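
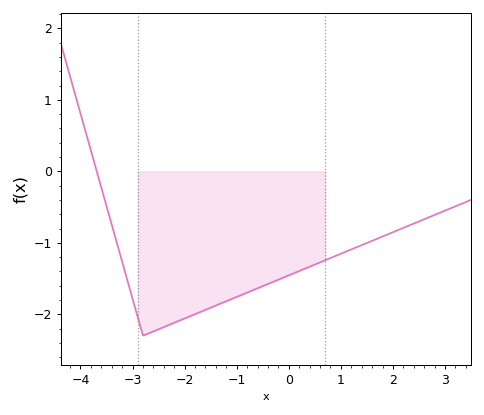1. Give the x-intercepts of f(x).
-3.69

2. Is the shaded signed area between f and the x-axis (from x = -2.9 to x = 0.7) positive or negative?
negative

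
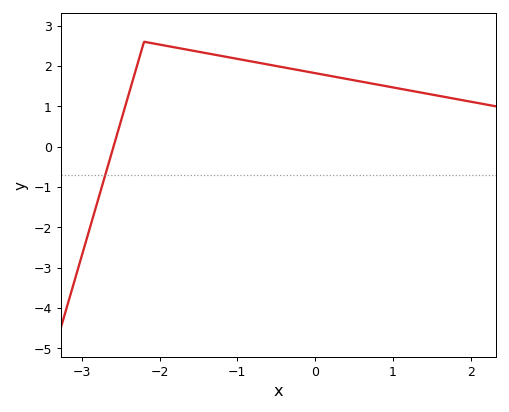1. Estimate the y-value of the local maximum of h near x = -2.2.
2.6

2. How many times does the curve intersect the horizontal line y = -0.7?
1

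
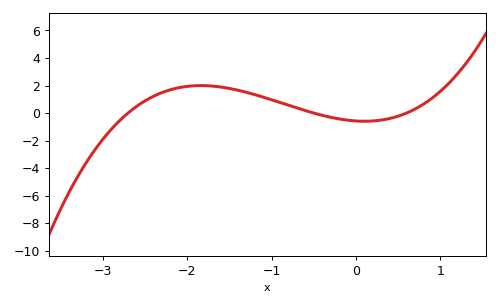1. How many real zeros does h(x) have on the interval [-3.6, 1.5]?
3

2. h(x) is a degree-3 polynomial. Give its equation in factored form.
y = 0.71(x + 2.7)(x + 0.5)(x - 0.6)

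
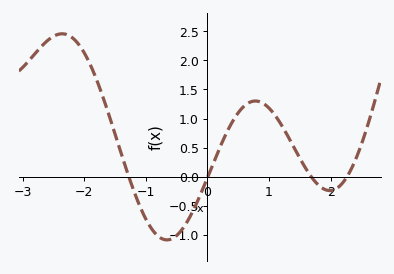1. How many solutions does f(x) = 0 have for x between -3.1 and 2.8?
4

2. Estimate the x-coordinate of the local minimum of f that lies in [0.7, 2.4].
2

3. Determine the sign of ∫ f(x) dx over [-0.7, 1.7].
positive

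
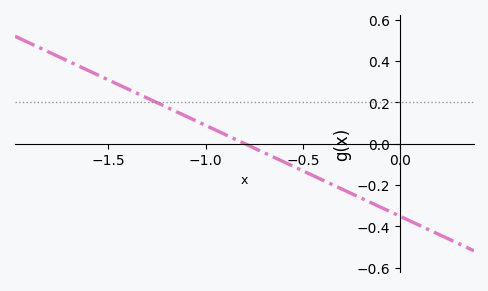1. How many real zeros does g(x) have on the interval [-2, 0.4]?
1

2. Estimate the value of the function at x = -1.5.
0.3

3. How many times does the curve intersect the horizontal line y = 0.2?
1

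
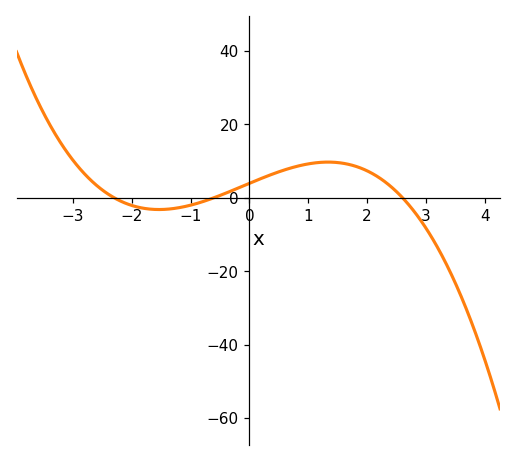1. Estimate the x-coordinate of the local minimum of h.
-1.6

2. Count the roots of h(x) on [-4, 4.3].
3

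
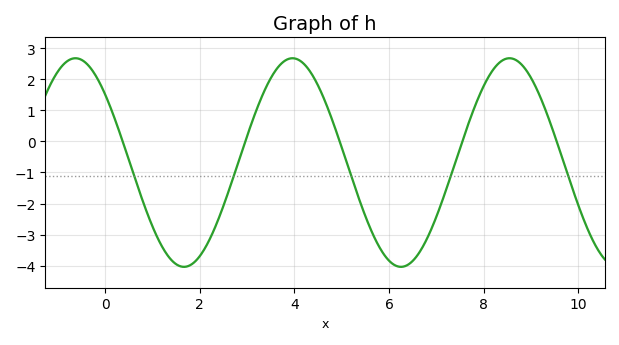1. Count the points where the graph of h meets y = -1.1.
5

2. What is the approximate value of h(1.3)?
-3.6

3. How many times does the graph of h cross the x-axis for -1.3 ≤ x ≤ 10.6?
5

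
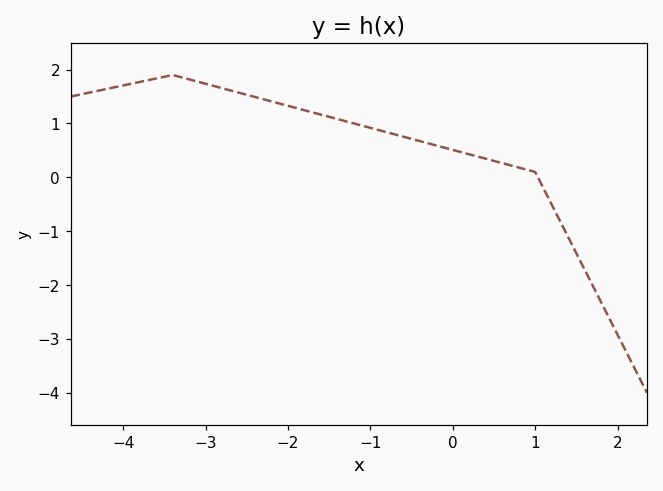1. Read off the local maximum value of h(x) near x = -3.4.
1.9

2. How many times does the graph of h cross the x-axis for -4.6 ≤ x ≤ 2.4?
1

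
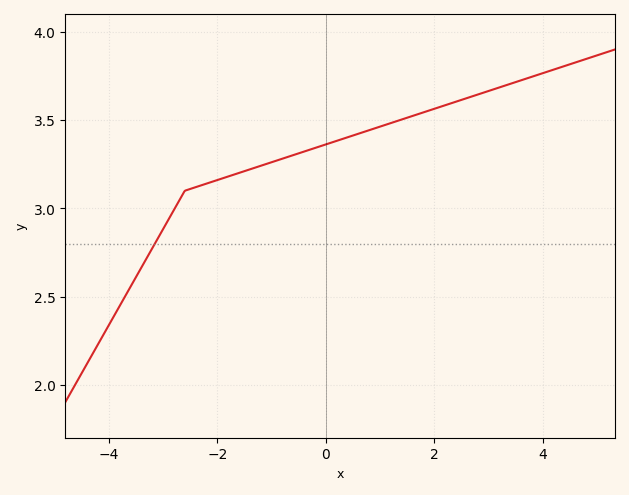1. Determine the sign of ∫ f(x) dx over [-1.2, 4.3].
positive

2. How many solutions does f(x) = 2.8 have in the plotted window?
1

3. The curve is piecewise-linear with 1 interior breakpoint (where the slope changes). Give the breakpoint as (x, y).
(-2.6, 3.1)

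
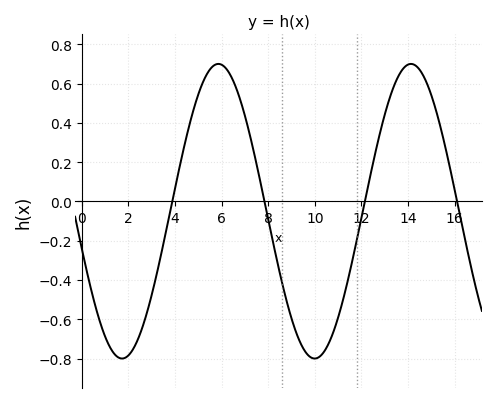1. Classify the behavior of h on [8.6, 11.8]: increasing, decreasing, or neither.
neither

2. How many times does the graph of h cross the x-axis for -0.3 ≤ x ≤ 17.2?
4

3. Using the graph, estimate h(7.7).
0.08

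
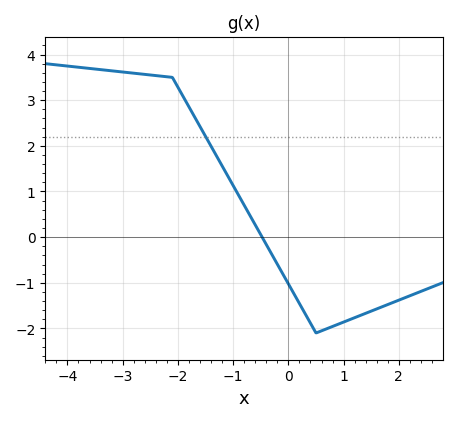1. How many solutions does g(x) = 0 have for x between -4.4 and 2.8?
1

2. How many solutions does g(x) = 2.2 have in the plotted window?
1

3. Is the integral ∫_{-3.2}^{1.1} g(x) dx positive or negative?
positive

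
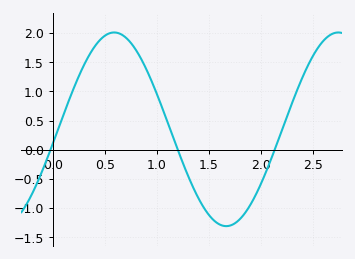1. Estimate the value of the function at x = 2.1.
-0.15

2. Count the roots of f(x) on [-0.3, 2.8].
3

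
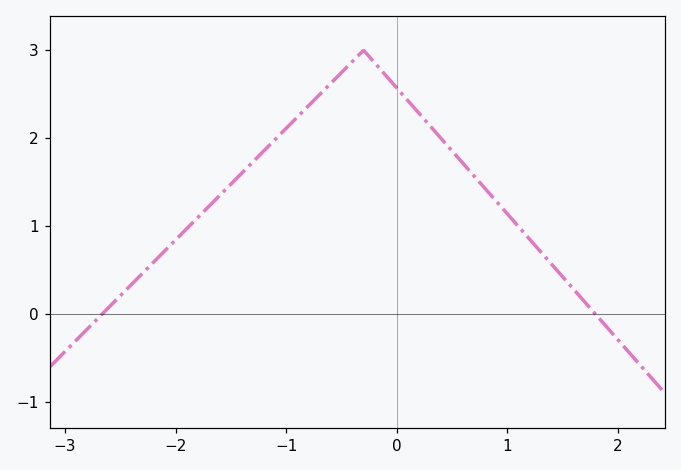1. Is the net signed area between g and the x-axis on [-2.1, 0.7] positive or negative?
positive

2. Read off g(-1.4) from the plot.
1.61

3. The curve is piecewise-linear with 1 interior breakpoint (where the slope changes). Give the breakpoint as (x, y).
(-0.3, 3)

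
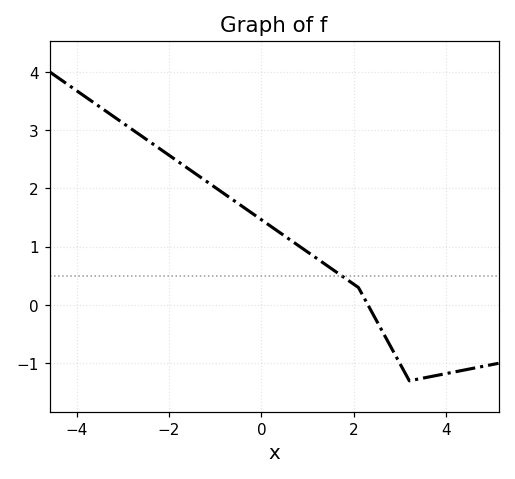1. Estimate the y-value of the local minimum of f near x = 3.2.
-1.3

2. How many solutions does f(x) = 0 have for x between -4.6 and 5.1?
1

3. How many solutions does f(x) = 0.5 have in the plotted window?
1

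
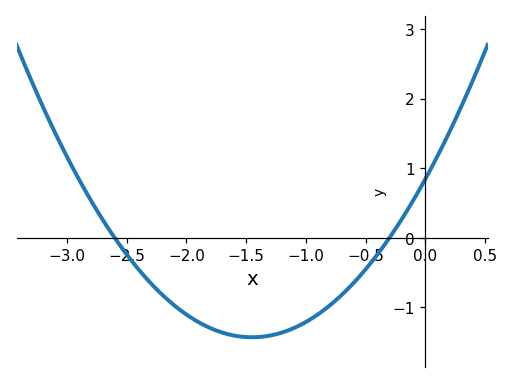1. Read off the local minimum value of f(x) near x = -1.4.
-1.43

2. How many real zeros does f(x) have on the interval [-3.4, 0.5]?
2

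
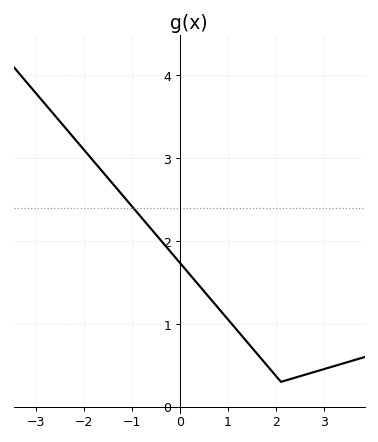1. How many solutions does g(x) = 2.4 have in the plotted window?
1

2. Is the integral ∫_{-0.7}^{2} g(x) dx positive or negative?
positive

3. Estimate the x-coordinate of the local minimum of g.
2.1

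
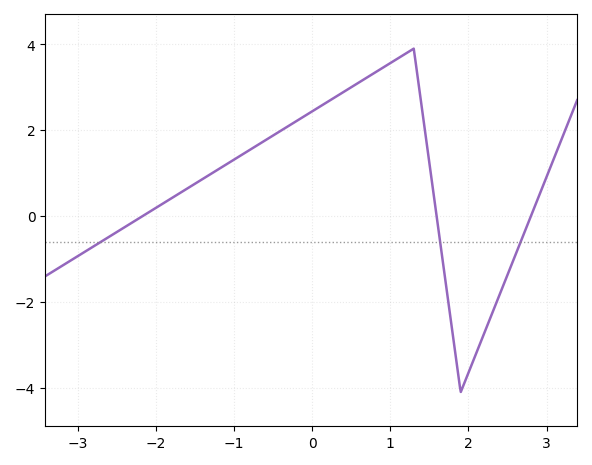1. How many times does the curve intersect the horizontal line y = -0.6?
3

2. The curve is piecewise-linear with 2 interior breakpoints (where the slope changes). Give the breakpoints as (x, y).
(1.3, 3.9); (1.9, -4.1)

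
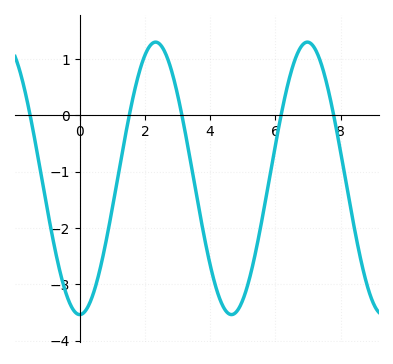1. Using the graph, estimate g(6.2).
0.072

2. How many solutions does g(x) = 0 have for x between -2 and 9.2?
5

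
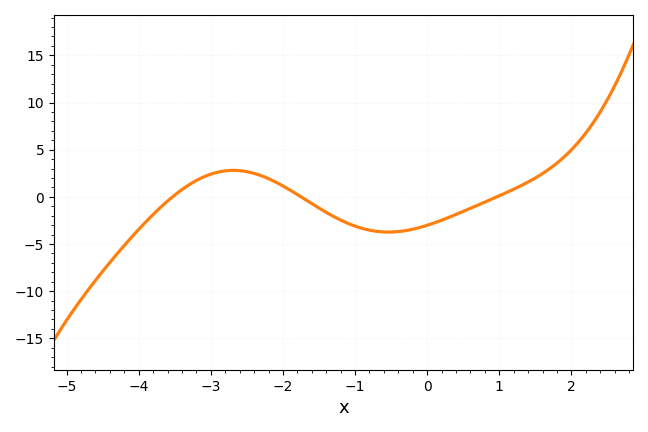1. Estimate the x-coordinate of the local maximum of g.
-2.69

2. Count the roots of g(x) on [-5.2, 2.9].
3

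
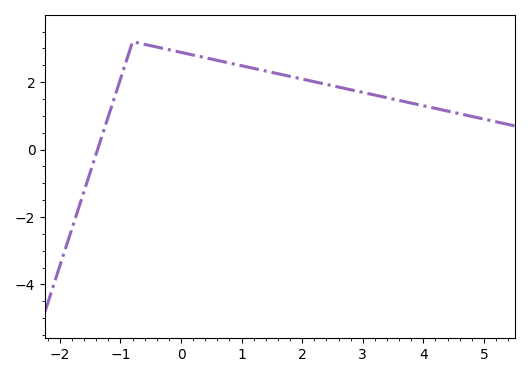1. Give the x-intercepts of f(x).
-1.38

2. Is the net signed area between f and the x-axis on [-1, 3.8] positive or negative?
positive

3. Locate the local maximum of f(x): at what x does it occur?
-0.797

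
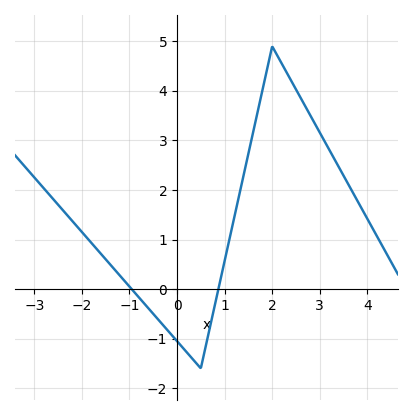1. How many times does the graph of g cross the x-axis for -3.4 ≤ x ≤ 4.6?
2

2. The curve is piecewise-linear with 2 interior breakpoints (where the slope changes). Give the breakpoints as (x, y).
(0.5, -1.6); (2, 4.9)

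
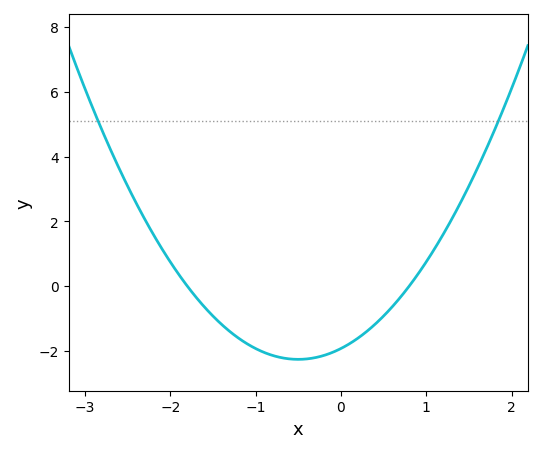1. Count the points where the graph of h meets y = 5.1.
2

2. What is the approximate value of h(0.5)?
-0.925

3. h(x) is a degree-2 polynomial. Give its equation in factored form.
y = 1.34(x + 1.8)(x - 0.8)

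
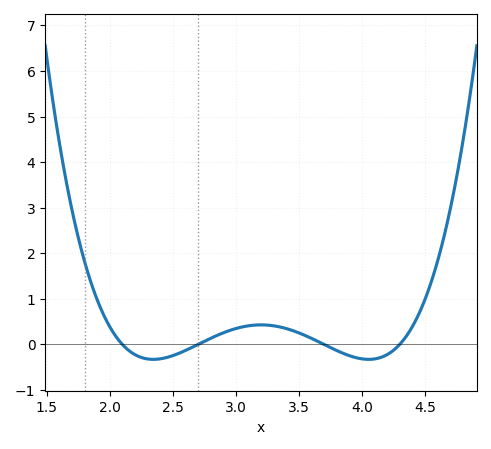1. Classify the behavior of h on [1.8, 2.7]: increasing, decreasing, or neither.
neither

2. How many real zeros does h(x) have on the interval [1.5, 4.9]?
4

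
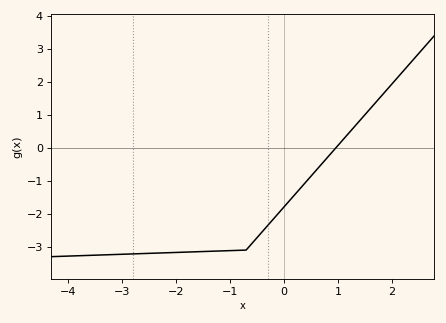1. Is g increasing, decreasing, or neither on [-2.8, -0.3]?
increasing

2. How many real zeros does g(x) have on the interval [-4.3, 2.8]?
1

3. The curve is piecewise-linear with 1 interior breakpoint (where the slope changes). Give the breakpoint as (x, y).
(-0.7, -3.1)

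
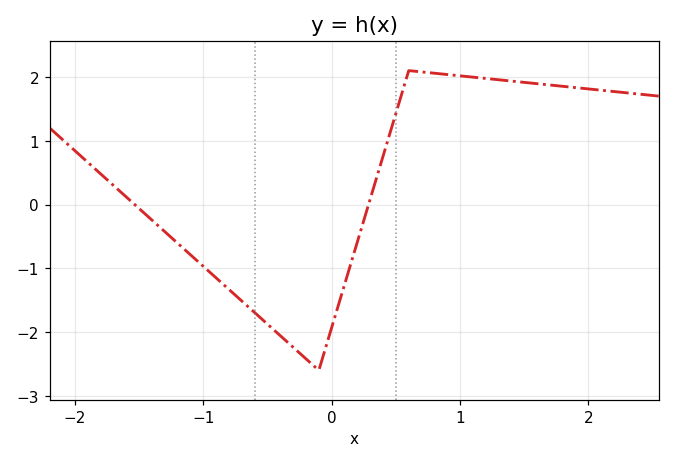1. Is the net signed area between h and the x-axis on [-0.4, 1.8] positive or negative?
positive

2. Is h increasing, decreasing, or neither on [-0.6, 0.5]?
neither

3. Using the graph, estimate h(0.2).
-0.586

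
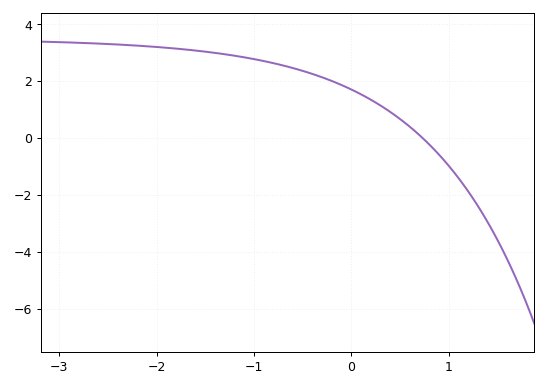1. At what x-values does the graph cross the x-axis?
0.7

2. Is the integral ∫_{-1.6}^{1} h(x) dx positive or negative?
positive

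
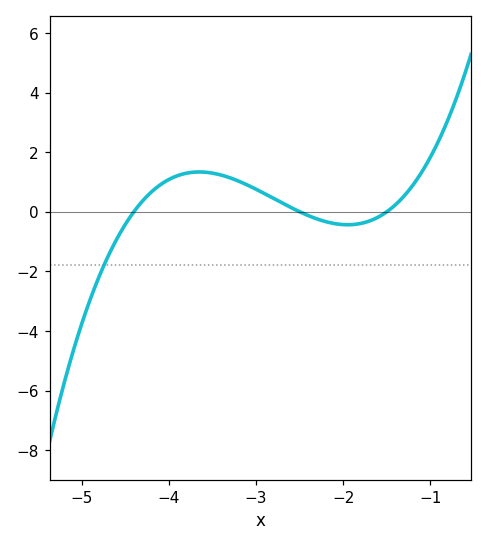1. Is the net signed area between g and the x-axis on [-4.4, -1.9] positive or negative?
positive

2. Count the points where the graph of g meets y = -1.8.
1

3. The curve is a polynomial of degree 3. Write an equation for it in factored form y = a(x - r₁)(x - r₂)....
y = 0.72(x + 4.4)(x + 2.5)(x + 1.5)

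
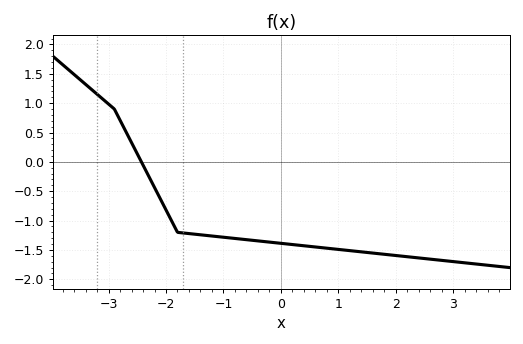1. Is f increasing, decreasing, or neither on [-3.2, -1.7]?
decreasing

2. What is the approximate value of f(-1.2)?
-1.26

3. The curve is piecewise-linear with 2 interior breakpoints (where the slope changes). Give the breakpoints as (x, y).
(-2.9, 0.9); (-1.8, -1.2)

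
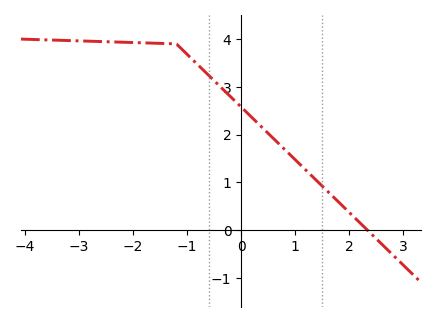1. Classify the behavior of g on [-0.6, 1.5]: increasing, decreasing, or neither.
decreasing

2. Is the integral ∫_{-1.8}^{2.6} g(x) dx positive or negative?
positive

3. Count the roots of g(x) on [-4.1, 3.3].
1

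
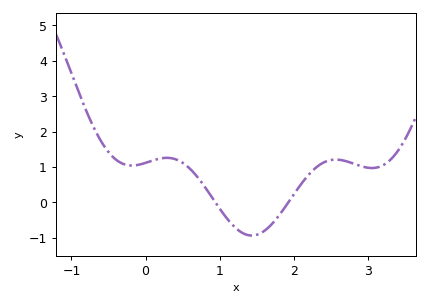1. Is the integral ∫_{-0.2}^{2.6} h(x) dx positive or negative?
positive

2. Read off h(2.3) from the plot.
1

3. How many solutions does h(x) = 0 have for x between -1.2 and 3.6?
2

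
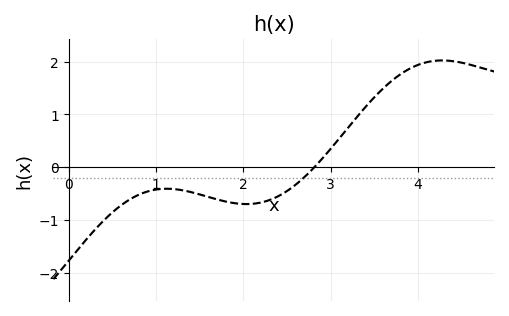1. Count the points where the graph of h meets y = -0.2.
1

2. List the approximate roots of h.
2.82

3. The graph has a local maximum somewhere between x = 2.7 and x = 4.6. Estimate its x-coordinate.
4.28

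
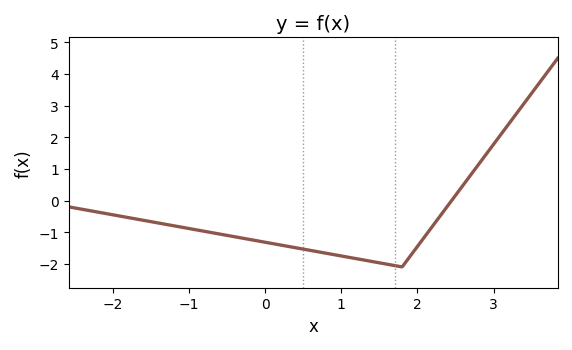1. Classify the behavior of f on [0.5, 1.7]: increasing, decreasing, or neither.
decreasing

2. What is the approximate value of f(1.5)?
-2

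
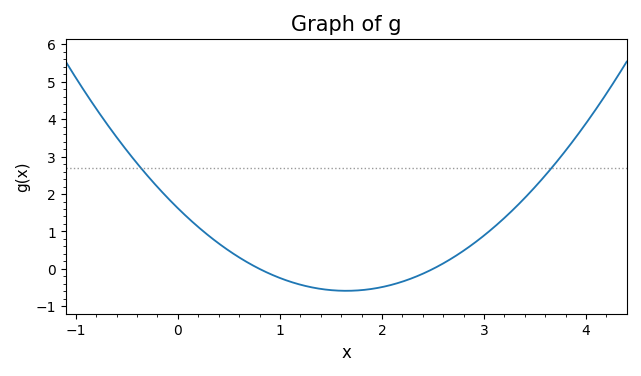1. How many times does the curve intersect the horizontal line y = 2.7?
2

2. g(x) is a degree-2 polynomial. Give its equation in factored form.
y = 0.81(x - 0.8)(x - 2.5)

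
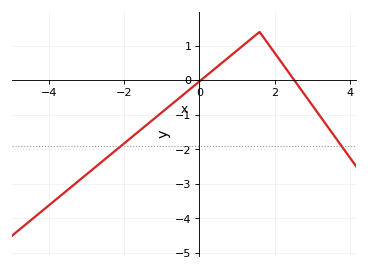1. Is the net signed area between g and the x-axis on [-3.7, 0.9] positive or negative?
negative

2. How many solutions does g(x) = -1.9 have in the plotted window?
2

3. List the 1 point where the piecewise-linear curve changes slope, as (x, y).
(1.6, 1.4)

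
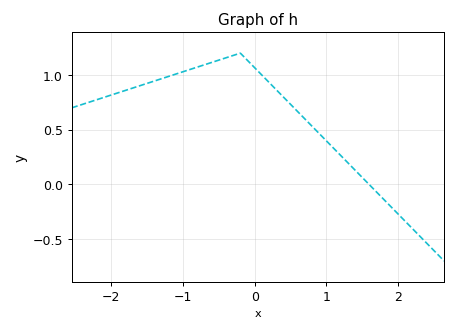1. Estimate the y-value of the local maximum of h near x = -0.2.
1.2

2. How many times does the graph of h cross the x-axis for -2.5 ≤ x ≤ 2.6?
1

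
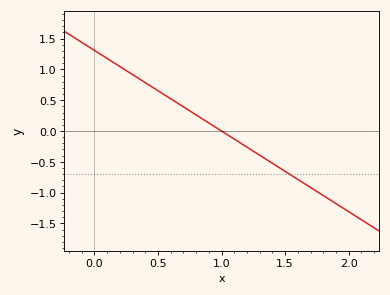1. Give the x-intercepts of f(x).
1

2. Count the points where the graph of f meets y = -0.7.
1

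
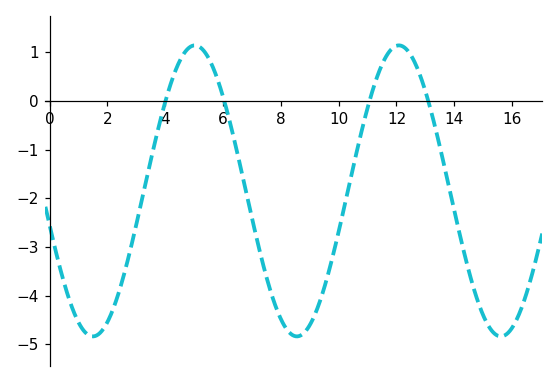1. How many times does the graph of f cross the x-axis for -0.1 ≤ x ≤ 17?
4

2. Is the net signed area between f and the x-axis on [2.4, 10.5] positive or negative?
negative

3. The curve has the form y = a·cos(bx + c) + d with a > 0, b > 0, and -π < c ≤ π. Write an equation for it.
y = 2.99cos(0.89x + 1.8) - 1.85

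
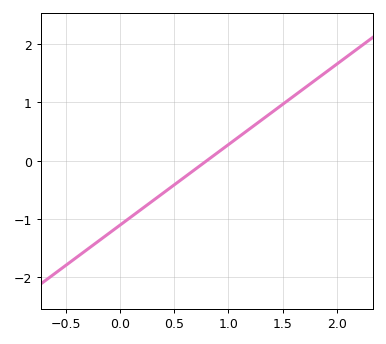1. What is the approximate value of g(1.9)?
1.5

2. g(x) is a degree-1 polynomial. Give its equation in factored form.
y = 1.38(x - 0.8)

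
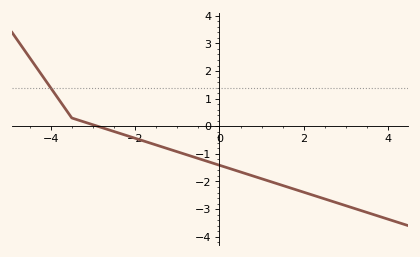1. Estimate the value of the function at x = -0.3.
-1.3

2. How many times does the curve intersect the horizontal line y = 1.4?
1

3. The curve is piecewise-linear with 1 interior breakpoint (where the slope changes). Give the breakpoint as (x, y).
(-3.5, 0.3)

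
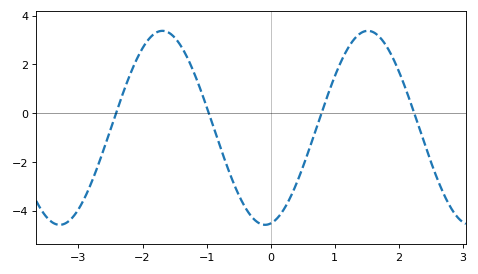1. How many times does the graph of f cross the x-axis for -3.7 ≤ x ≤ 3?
4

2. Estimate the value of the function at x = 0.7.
-0.8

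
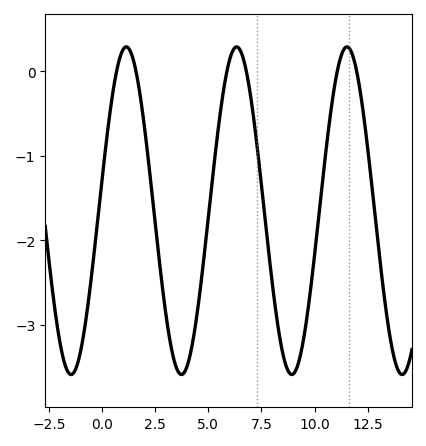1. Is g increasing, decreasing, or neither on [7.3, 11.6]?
neither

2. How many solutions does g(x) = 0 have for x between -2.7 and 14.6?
6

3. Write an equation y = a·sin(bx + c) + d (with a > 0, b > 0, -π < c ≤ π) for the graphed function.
y = 1.94sin(1.21x + 0.19) - 1.65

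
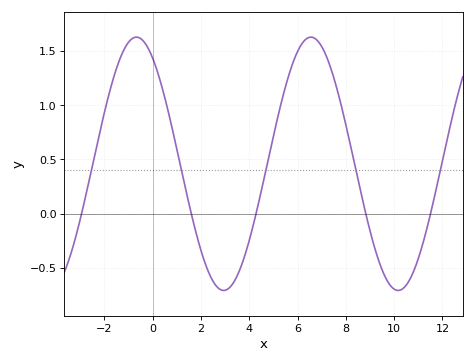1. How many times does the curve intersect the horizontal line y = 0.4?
5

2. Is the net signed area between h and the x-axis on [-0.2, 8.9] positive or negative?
positive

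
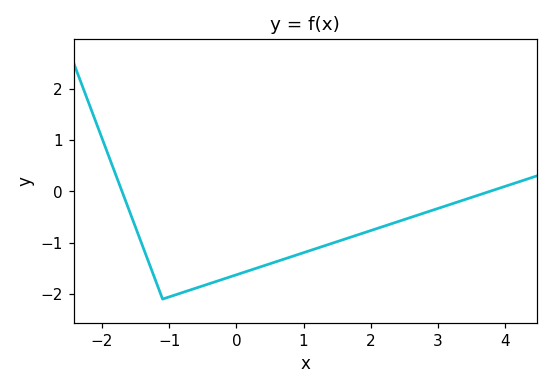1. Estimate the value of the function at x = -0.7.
-1.93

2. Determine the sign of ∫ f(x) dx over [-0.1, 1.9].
negative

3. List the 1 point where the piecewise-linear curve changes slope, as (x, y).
(-1.1, -2.1)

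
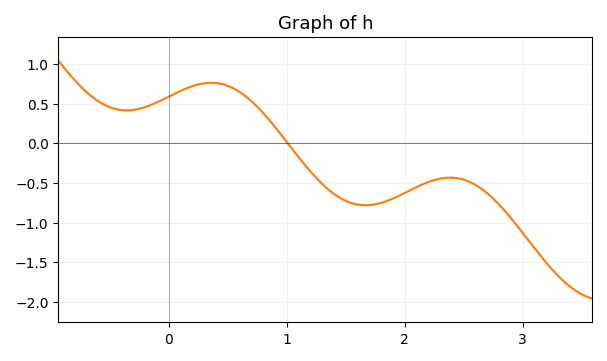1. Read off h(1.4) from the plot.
-0.65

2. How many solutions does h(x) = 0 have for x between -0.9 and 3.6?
1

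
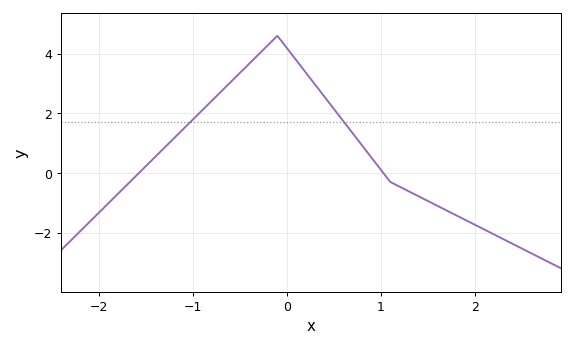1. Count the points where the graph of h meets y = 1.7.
2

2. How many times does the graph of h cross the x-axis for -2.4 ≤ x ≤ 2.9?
2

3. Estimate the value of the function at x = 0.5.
2.2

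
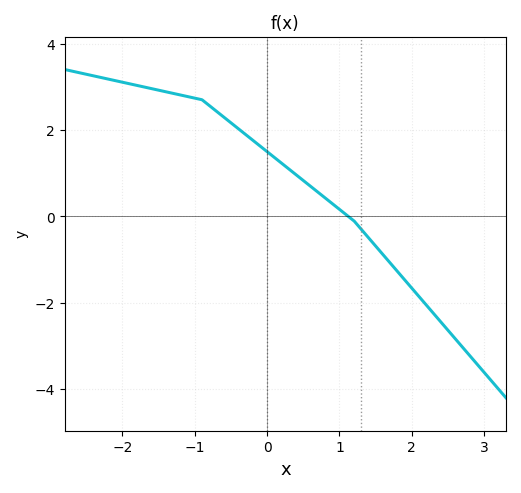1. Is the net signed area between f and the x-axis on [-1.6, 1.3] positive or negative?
positive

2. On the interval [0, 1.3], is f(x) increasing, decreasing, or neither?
decreasing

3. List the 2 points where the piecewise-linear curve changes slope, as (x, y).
(-0.9, 2.7); (1.2, -0.1)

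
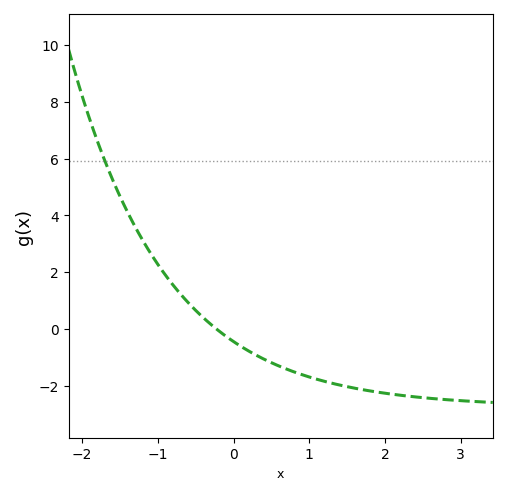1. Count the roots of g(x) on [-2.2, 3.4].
1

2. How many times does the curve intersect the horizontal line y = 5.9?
1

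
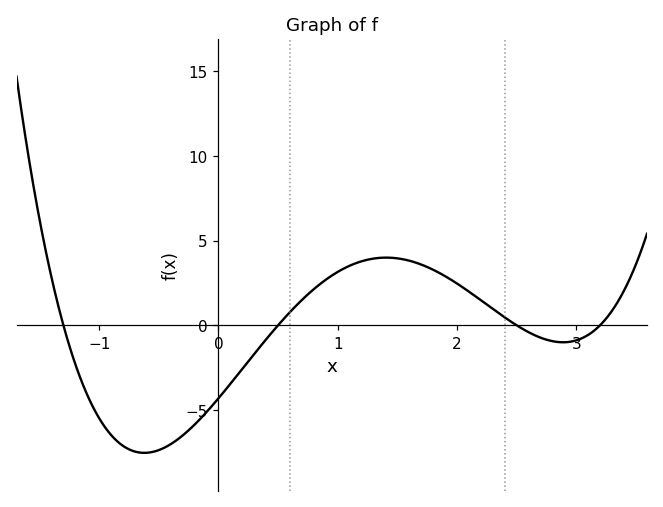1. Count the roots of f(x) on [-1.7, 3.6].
4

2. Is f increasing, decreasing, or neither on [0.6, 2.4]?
neither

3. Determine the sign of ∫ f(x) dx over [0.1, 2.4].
positive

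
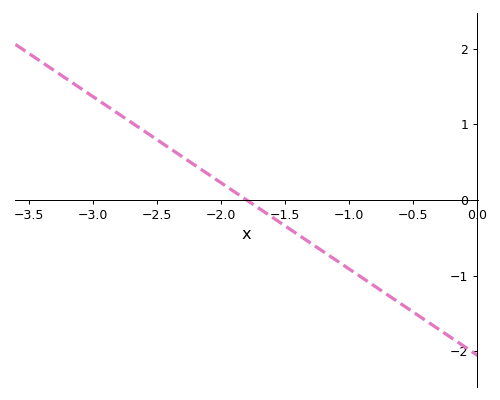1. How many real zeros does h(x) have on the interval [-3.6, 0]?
1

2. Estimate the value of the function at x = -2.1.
0.342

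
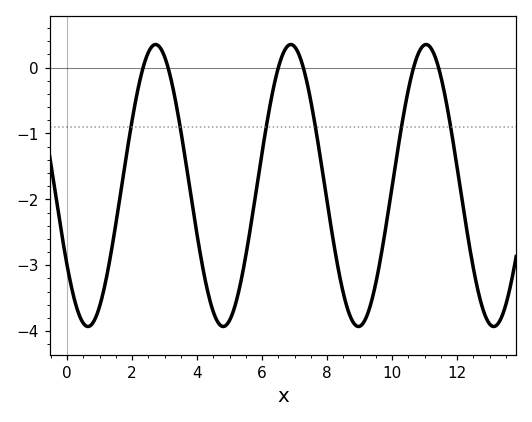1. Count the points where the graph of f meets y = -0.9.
6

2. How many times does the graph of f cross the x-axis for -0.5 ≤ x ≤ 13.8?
6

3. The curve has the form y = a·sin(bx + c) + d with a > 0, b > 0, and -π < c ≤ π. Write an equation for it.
y = 2.14sin(1.51x - 2.54) - 1.79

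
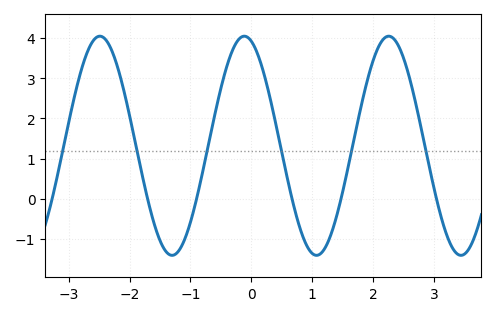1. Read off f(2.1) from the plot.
3.82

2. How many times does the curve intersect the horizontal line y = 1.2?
6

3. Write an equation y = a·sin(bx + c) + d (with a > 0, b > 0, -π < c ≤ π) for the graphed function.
y = 2.73sin(2.65x + 1.88) + 1.32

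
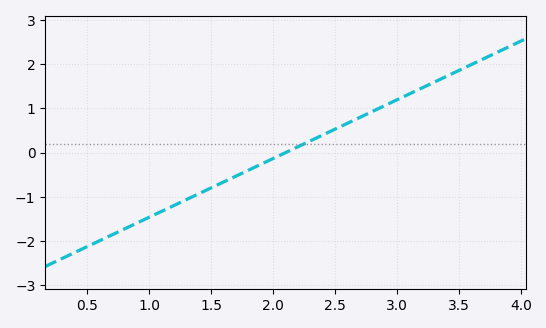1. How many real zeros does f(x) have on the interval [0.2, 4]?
1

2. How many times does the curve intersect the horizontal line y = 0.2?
1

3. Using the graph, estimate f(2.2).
0.1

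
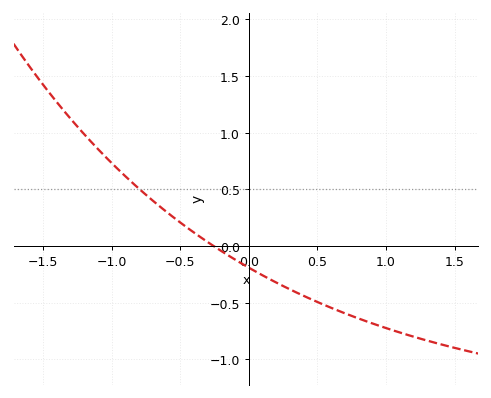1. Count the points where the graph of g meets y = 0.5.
1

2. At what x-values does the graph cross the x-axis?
-0.255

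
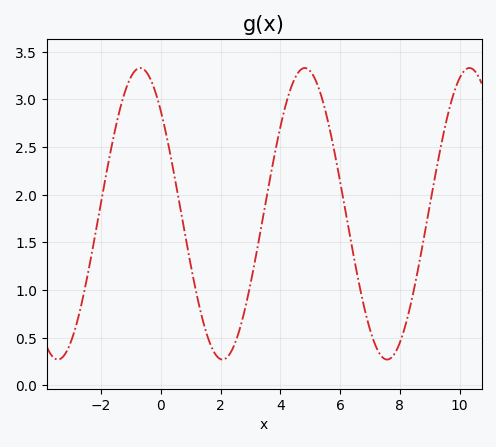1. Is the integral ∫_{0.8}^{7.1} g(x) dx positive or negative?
positive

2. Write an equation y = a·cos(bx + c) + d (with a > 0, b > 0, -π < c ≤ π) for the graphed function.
y = 1.53cos(1.14x + 0.792) + 1.8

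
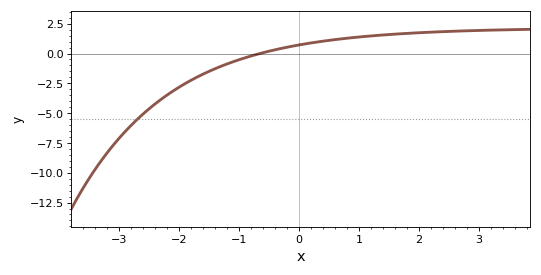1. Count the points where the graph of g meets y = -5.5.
1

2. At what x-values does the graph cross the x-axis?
-0.654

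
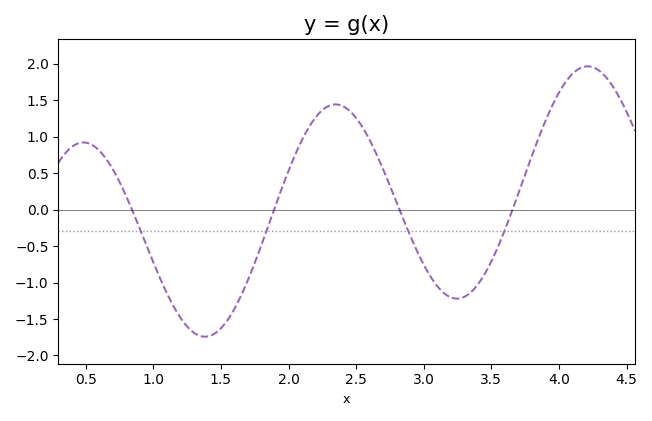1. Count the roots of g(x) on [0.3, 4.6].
4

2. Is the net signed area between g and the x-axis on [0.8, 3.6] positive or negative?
negative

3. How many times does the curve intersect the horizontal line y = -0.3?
4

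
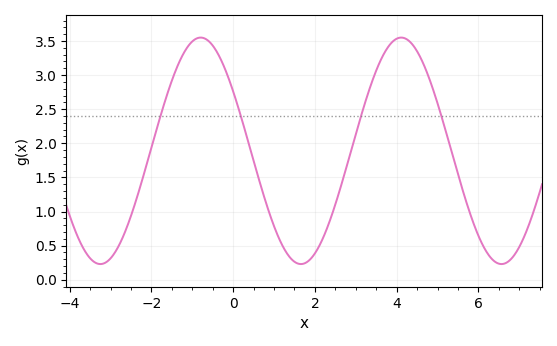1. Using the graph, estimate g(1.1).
0.65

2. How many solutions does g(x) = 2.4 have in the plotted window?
4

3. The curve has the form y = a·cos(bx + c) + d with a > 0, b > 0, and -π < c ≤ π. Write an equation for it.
y = 1.66cos(1.3x + 1) + 1.89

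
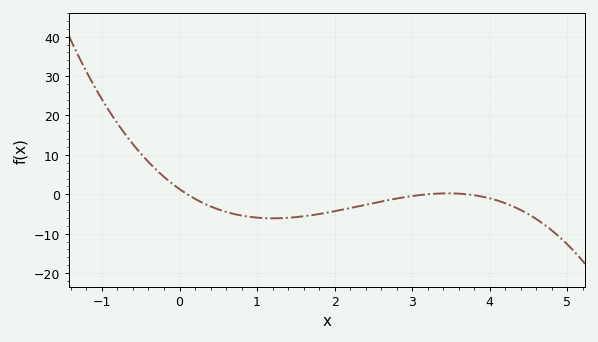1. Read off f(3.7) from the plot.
0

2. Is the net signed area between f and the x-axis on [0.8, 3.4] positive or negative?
negative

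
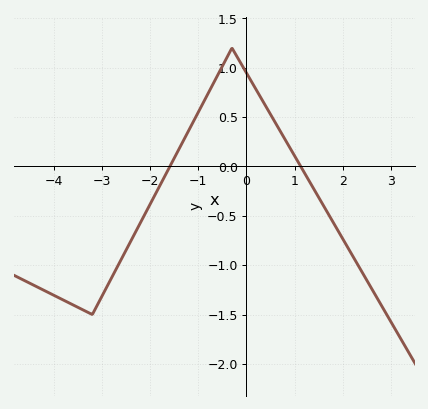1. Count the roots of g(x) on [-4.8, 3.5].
2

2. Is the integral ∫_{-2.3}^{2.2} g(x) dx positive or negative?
positive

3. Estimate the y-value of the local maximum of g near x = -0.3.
1.2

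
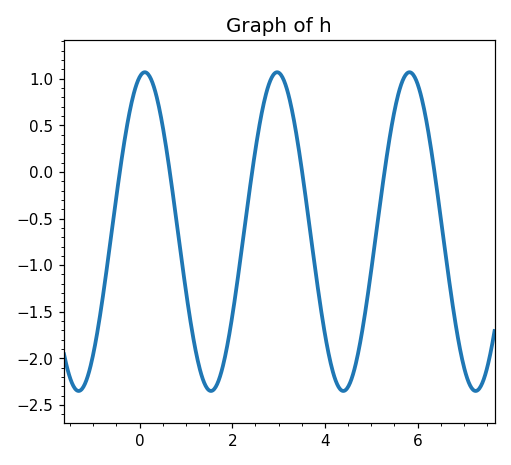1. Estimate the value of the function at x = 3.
1.07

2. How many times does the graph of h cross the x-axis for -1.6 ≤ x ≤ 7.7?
6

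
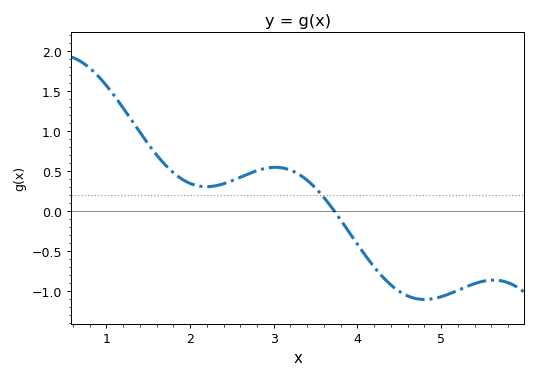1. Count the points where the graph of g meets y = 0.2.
1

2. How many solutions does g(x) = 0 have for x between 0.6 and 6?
1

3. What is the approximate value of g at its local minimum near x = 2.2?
0.3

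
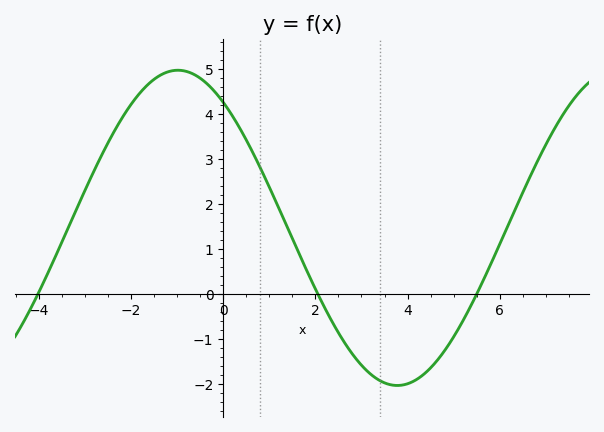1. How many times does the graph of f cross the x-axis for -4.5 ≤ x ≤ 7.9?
3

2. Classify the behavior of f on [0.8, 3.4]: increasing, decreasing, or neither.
decreasing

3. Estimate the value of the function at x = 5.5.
0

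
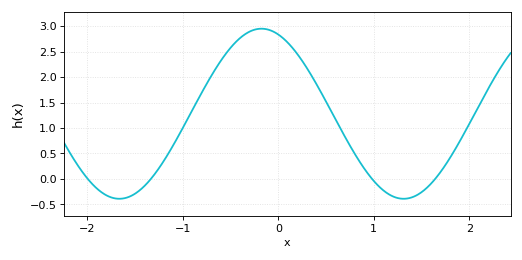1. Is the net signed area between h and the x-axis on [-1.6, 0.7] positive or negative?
positive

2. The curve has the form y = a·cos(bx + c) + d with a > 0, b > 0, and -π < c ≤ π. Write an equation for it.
y = 1.67cos(2.1x + 0.37) + 1.28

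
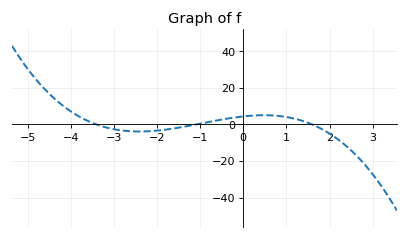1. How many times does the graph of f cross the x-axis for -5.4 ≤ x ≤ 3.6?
3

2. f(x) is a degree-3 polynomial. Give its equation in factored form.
y = -0.74(x + 3.4)(x + 1.1)(x - 1.6)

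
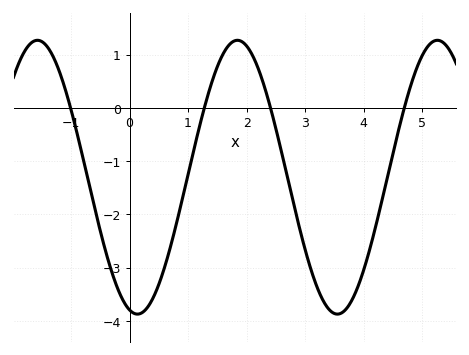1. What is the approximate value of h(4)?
-3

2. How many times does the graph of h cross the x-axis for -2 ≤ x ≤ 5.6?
4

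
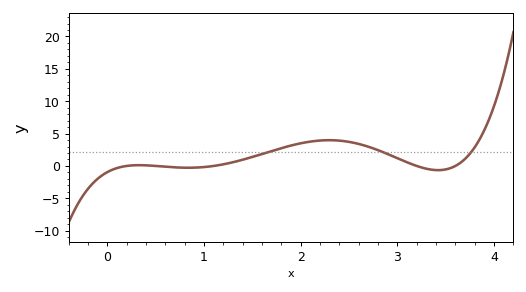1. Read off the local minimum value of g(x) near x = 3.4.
-0.5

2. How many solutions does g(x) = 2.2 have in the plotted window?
3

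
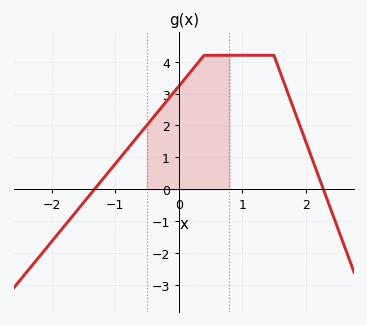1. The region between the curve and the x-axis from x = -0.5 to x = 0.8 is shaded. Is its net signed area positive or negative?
positive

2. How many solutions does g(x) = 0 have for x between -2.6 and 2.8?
2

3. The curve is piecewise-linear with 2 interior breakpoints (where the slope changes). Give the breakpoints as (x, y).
(0.4, 4.2); (1.5, 4.2)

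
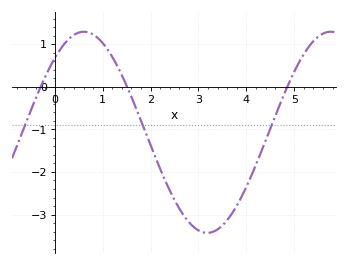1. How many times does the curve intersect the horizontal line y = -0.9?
3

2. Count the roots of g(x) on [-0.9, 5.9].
3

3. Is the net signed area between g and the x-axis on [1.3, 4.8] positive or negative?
negative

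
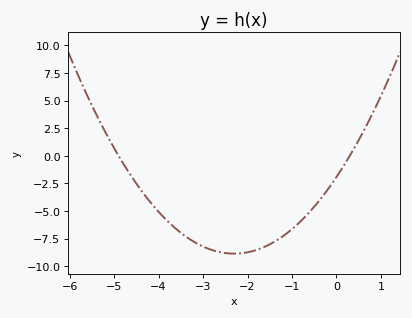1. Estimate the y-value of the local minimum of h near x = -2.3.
-8.86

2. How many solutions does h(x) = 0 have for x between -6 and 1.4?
2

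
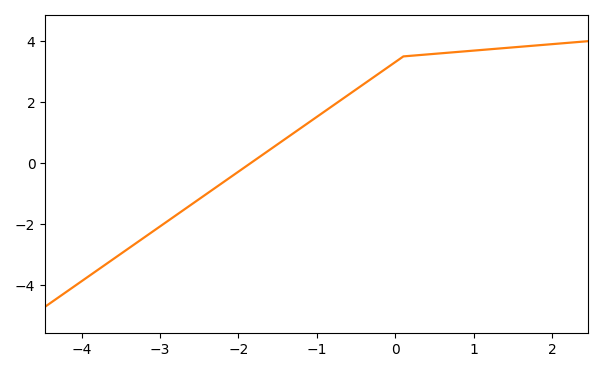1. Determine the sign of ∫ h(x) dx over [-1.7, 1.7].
positive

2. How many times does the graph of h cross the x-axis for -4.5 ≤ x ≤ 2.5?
1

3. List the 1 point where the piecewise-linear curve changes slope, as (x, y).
(0.1, 3.5)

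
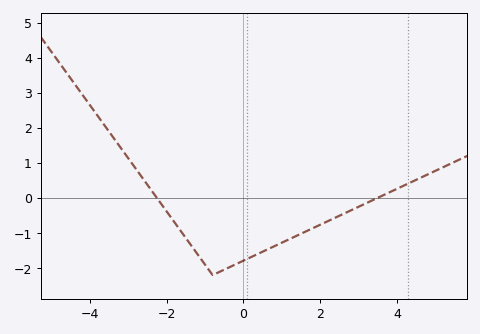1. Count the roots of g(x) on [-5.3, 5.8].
2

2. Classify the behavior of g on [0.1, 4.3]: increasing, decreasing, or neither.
increasing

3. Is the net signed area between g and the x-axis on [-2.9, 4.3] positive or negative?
negative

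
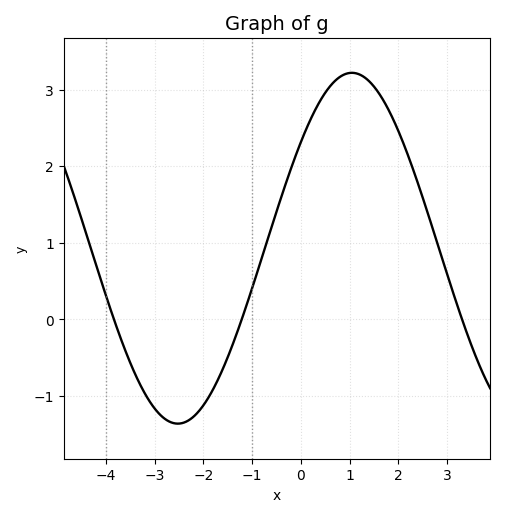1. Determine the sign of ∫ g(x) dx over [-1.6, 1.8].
positive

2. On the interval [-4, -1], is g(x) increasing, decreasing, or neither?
neither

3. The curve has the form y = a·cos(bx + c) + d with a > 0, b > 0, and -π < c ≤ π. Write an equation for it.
y = 2.29cos(0.88x - 0.92) + 0.93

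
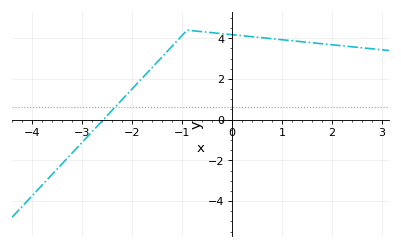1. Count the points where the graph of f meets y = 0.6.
1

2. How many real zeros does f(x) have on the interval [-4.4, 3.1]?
1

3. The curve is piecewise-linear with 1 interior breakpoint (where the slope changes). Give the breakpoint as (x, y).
(-0.9, 4.4)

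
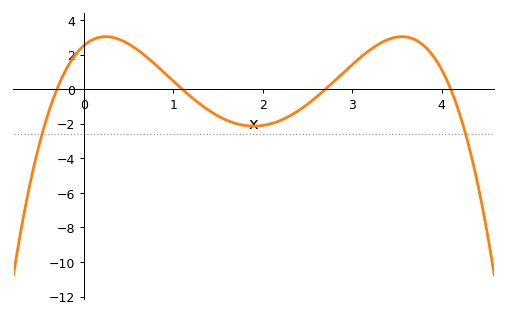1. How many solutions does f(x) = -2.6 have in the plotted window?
2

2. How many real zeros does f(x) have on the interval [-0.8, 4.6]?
4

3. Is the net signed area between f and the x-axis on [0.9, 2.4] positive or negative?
negative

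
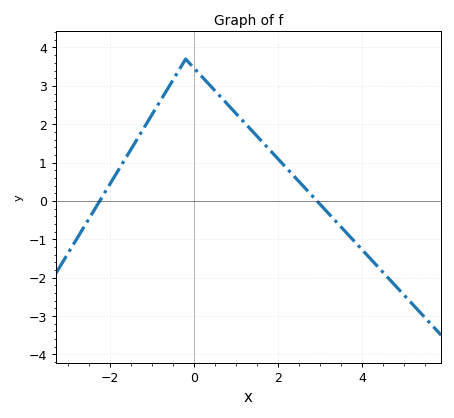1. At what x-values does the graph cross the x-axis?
-2.2, 3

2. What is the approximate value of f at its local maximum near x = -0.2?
3.7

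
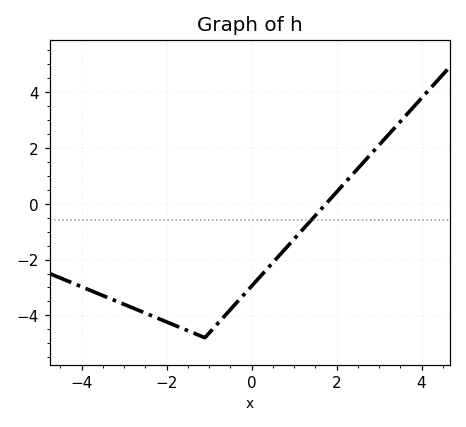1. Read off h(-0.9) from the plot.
-4.4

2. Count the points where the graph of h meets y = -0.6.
1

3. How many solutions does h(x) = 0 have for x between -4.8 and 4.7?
1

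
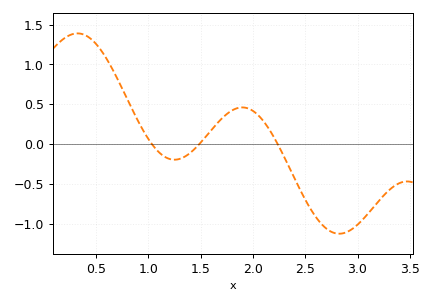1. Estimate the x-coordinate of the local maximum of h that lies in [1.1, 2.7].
1.9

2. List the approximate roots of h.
1.05, 1.5, 2.25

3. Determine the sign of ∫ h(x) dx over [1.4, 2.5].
positive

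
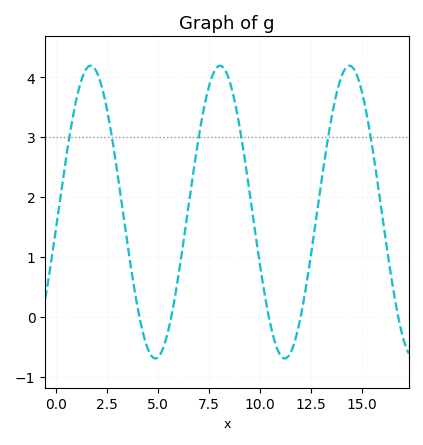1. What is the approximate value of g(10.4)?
0.1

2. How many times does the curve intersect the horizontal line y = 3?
6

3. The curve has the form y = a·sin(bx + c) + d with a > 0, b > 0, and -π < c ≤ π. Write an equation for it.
y = 2.44sin(0.99x - 0.11) + 1.75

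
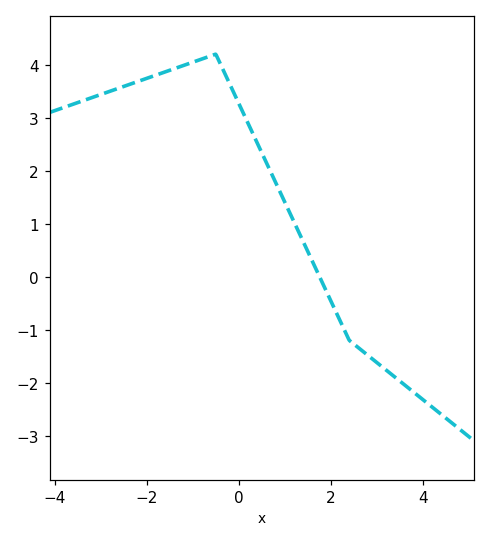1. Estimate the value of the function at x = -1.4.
3.9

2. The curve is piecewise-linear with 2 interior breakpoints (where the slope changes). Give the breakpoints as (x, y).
(-0.5, 4.2); (2.4, -1.2)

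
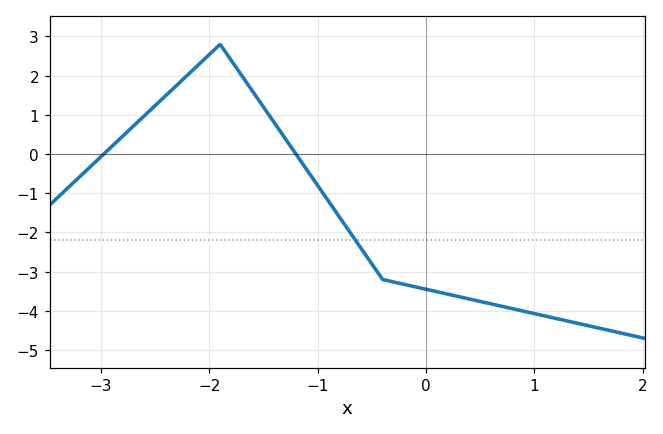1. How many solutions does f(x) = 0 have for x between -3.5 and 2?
2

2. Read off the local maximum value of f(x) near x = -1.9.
2.8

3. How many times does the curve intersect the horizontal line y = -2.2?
1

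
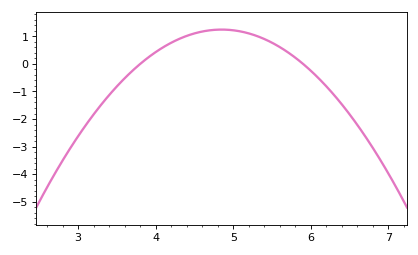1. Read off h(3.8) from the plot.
0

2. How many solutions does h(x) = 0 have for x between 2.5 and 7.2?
2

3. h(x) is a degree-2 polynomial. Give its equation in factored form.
y = -1.13(x - 3.8)(x - 5.9)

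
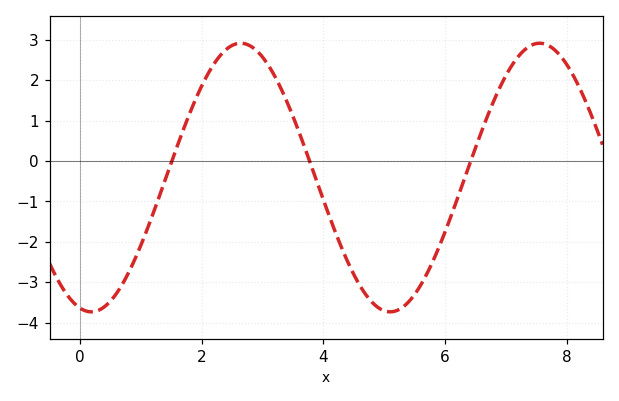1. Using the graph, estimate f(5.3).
-3.6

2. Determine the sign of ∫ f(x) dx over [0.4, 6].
negative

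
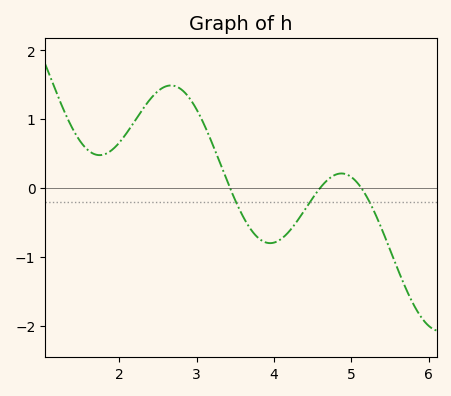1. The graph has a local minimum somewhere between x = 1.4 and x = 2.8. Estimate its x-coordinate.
1.74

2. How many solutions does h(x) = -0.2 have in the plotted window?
3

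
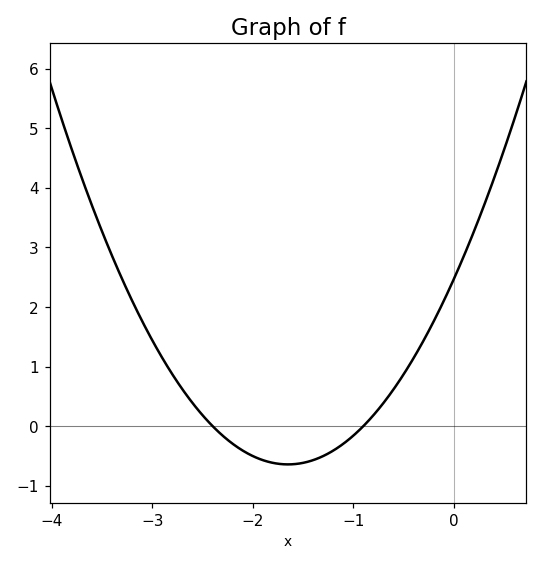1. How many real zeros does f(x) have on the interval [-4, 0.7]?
2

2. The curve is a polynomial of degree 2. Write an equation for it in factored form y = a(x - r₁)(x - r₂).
y = 1.14(x + 2.4)(x + 0.9)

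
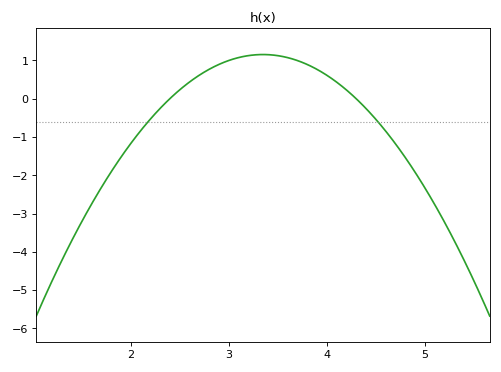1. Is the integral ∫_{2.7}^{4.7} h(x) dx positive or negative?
positive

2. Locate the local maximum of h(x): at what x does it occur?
3.4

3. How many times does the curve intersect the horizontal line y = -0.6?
2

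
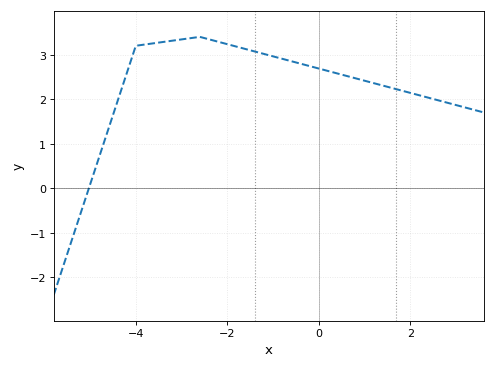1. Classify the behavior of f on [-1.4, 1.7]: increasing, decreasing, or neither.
decreasing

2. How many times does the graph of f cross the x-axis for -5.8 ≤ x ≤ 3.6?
1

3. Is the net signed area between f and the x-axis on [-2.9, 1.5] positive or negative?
positive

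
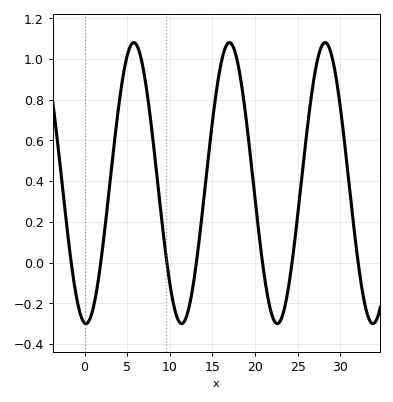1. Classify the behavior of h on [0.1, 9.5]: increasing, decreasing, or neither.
neither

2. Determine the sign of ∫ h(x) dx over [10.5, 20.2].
positive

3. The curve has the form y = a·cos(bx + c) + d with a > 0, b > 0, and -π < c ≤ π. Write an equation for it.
y = 0.69cos(0.56x + 3.05) + 0.39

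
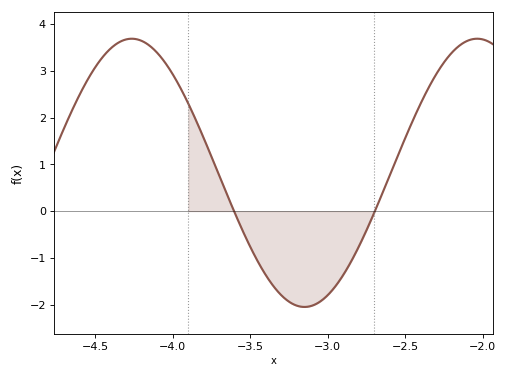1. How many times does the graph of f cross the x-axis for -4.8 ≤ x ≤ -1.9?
2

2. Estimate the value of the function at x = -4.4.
3.5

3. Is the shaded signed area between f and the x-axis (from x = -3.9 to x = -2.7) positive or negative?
negative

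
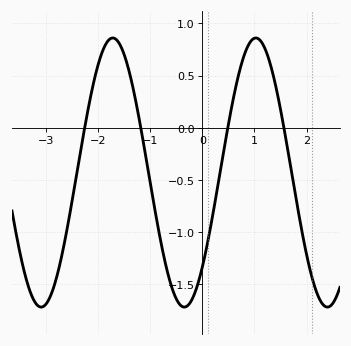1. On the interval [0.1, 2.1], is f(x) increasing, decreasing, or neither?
neither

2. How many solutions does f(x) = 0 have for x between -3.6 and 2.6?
4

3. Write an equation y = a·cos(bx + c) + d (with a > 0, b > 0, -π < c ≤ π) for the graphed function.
y = 1.29cos(2.29x - 2.35) - 0.43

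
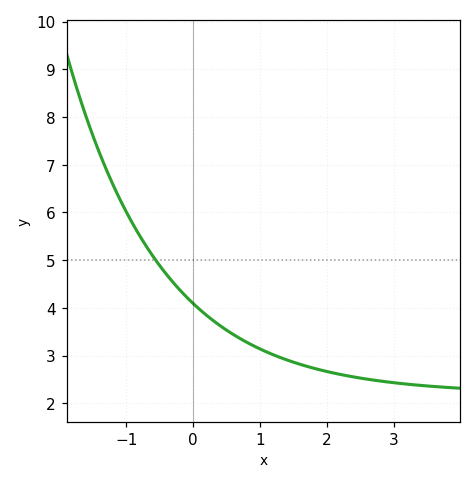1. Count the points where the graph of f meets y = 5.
1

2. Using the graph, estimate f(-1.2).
6.6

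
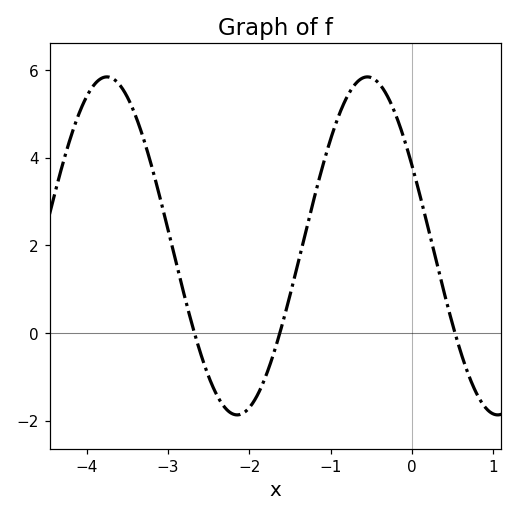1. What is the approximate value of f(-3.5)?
5.4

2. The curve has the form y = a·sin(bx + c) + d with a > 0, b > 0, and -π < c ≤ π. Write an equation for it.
y = 3.86sin(2x + 2.6) + 1.99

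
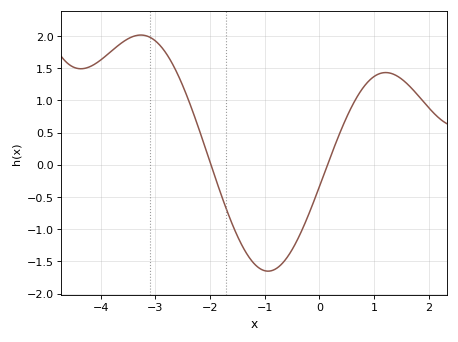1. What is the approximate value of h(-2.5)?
1.23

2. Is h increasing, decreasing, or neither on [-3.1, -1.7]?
decreasing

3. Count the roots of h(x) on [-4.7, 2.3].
2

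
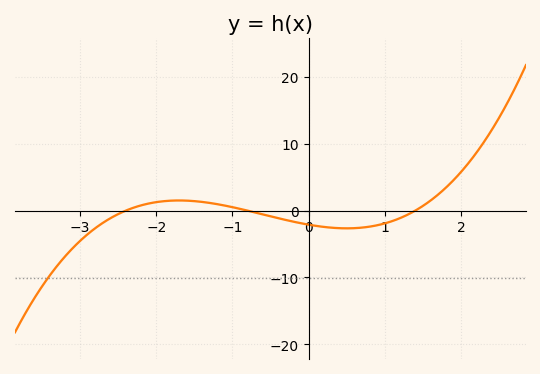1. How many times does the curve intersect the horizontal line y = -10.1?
1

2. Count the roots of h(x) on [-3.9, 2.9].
3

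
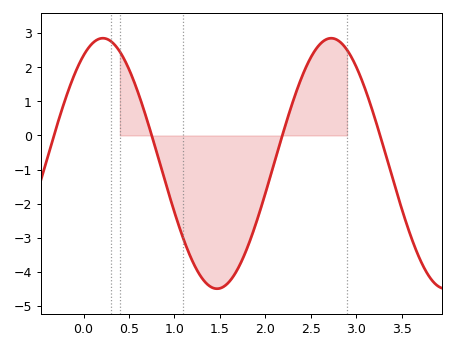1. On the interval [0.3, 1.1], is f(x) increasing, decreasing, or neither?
decreasing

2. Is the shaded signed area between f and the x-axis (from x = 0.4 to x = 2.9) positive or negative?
negative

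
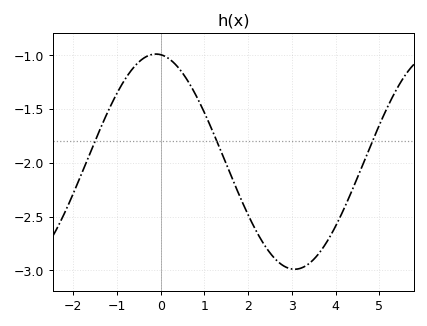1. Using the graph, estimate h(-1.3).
-1.61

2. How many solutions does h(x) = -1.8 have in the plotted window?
3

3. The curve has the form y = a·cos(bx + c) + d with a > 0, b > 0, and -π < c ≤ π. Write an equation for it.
y = 1cos(0.99x + 0.11) - 1.99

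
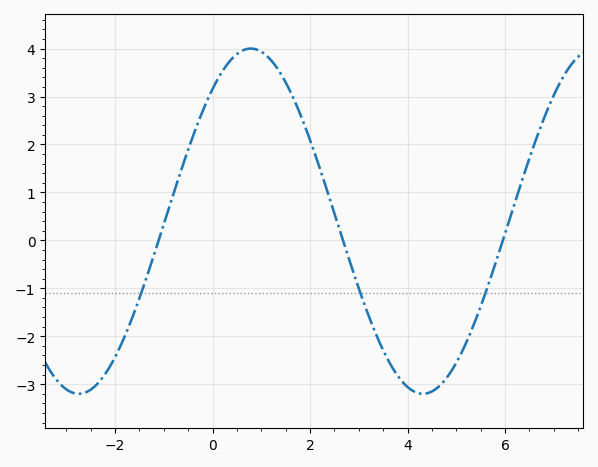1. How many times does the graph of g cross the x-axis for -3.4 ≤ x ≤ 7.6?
3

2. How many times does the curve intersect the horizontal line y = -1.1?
3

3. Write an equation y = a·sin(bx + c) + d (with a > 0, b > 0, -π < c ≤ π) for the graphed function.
y = 3.6sin(0.89x + 0.87) + 0.4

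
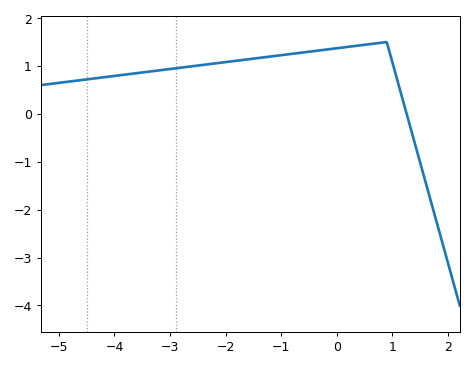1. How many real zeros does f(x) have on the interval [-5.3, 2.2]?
1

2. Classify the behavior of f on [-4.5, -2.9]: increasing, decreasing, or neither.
increasing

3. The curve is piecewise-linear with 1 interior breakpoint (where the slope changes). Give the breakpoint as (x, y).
(0.9, 1.5)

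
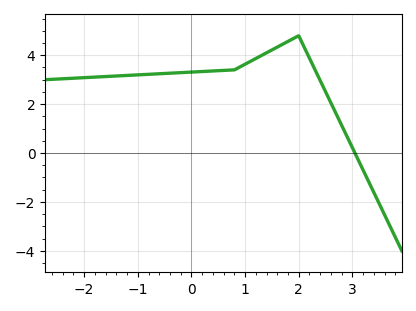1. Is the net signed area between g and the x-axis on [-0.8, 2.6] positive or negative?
positive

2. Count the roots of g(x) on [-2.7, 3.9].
1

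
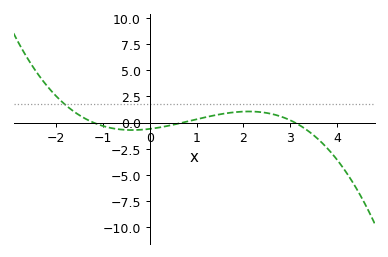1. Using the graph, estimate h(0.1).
-0.538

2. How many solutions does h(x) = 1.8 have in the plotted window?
1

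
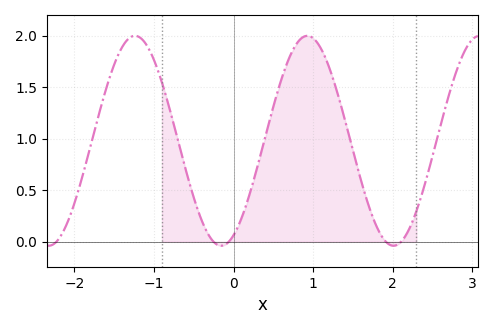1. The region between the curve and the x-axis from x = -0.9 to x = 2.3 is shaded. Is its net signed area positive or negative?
positive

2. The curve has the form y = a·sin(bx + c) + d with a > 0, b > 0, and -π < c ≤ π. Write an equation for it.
y = 1.02sin(2.9x - 1.1) + 0.98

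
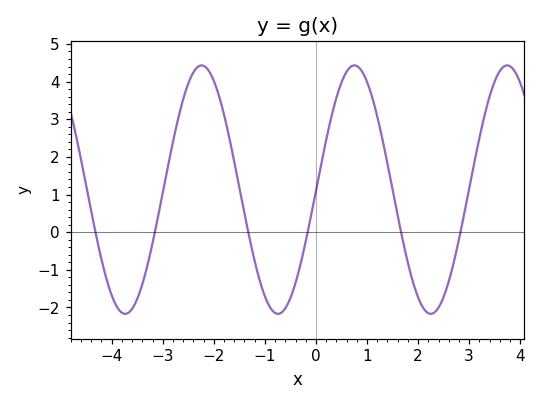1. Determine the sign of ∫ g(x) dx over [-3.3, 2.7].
positive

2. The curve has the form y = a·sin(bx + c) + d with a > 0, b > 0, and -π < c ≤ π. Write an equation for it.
y = 3.3sin(2.1x - 0.01) + 1.13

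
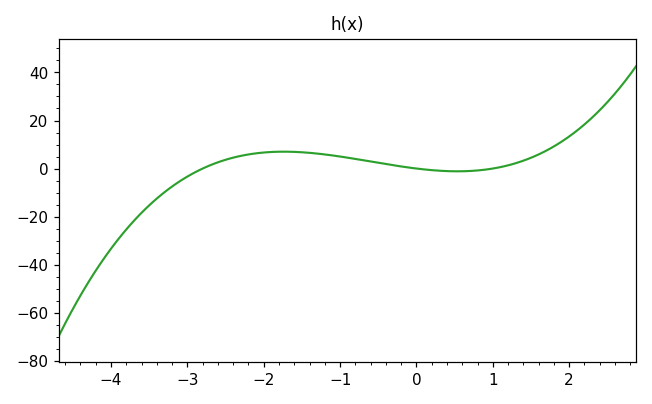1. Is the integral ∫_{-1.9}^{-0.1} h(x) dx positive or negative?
positive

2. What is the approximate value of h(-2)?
6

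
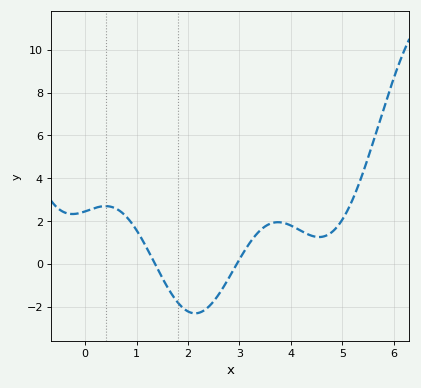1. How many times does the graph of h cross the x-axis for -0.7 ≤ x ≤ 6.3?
2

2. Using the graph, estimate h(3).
0.2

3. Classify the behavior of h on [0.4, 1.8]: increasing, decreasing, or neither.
decreasing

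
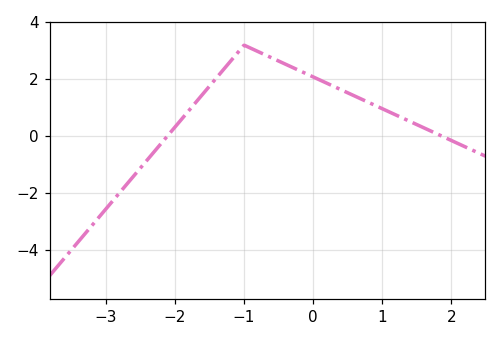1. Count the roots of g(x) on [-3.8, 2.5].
2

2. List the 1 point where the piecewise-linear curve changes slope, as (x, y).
(-1, 3.2)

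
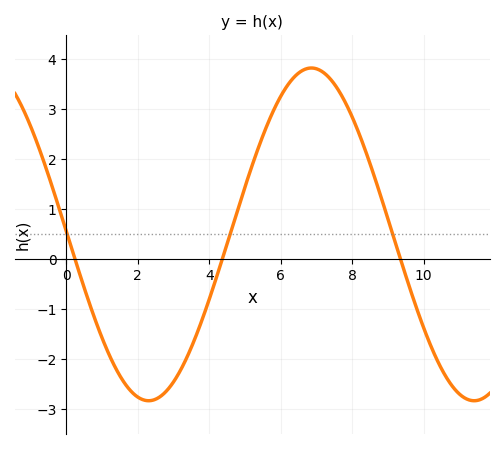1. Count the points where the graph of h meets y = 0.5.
3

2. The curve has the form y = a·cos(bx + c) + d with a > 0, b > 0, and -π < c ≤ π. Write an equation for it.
y = 3.33cos(0.69x + 1.6) + 0.49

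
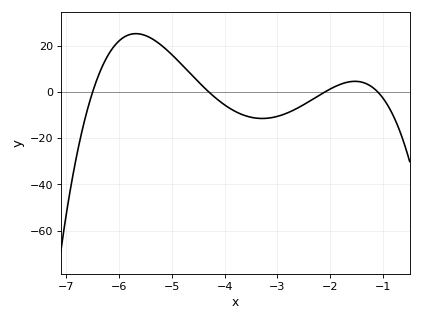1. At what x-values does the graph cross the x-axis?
-6.5, -4.3, -2.1, -1.1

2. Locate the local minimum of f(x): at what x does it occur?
-3.3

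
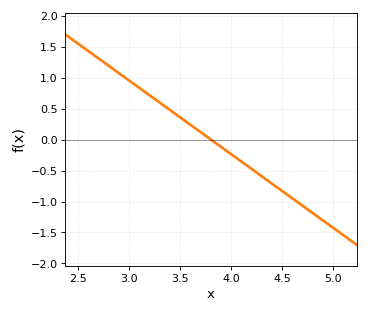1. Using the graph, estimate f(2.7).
1.31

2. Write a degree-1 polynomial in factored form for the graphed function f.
y = -1.19(x - 3.8)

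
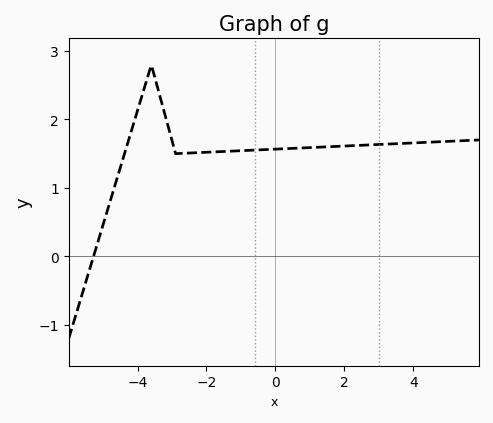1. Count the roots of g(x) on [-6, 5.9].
1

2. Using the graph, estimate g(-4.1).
1.97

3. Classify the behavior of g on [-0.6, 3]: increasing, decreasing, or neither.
increasing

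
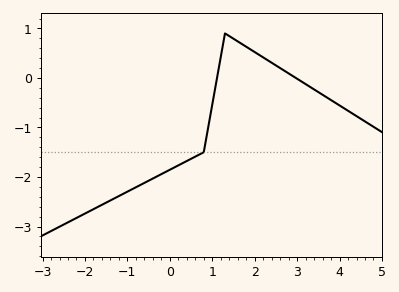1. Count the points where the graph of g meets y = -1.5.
1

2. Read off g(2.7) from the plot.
0.1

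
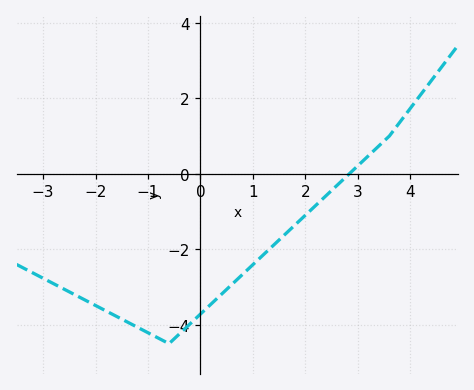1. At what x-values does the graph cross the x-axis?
2.8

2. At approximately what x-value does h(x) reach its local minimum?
-0.6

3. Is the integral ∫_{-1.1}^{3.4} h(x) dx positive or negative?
negative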